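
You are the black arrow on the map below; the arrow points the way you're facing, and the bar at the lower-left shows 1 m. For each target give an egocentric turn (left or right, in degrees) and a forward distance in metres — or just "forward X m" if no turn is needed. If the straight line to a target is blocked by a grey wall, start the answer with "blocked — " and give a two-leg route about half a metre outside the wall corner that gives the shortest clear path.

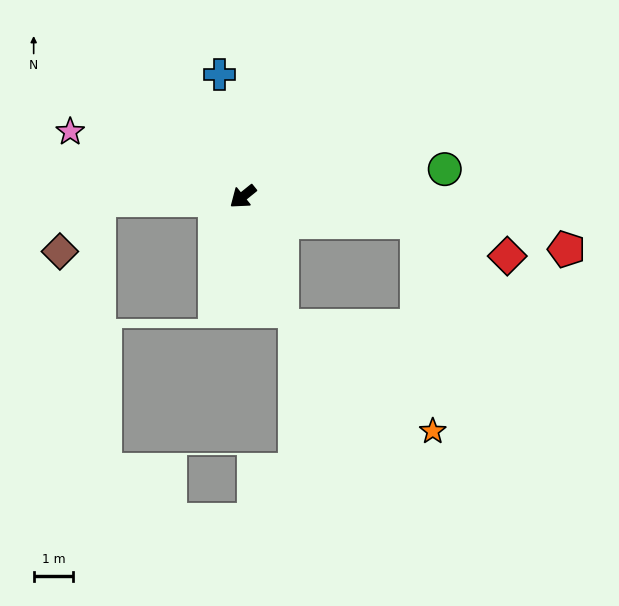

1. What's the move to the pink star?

turn right 59°, forward 4.6 m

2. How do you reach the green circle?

turn left 149°, forward 5.1 m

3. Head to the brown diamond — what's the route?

blocked — turn right 38°, forward 3.6 m, then turn left 52°, forward 1.6 m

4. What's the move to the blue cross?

turn right 118°, forward 3.1 m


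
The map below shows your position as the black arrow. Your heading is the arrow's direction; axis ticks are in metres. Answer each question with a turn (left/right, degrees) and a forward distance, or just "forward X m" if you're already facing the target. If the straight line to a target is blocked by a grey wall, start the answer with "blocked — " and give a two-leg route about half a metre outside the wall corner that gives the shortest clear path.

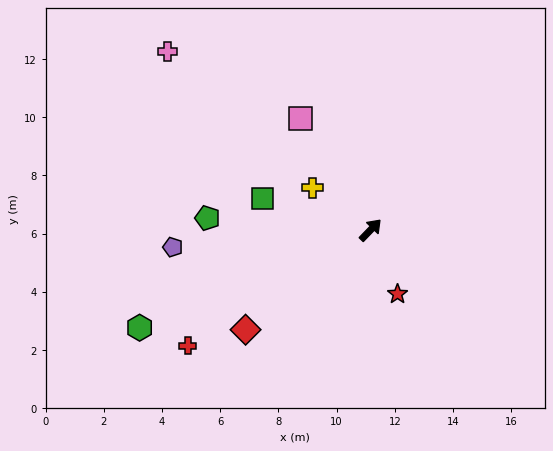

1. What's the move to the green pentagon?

turn left 130°, forward 5.6 m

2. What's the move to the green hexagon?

turn left 157°, forward 8.6 m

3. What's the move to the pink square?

turn left 76°, forward 4.5 m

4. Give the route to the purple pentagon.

turn left 139°, forward 6.8 m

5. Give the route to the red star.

turn right 113°, forward 2.4 m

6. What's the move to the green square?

turn left 118°, forward 3.9 m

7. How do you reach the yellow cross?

turn left 98°, forward 2.5 m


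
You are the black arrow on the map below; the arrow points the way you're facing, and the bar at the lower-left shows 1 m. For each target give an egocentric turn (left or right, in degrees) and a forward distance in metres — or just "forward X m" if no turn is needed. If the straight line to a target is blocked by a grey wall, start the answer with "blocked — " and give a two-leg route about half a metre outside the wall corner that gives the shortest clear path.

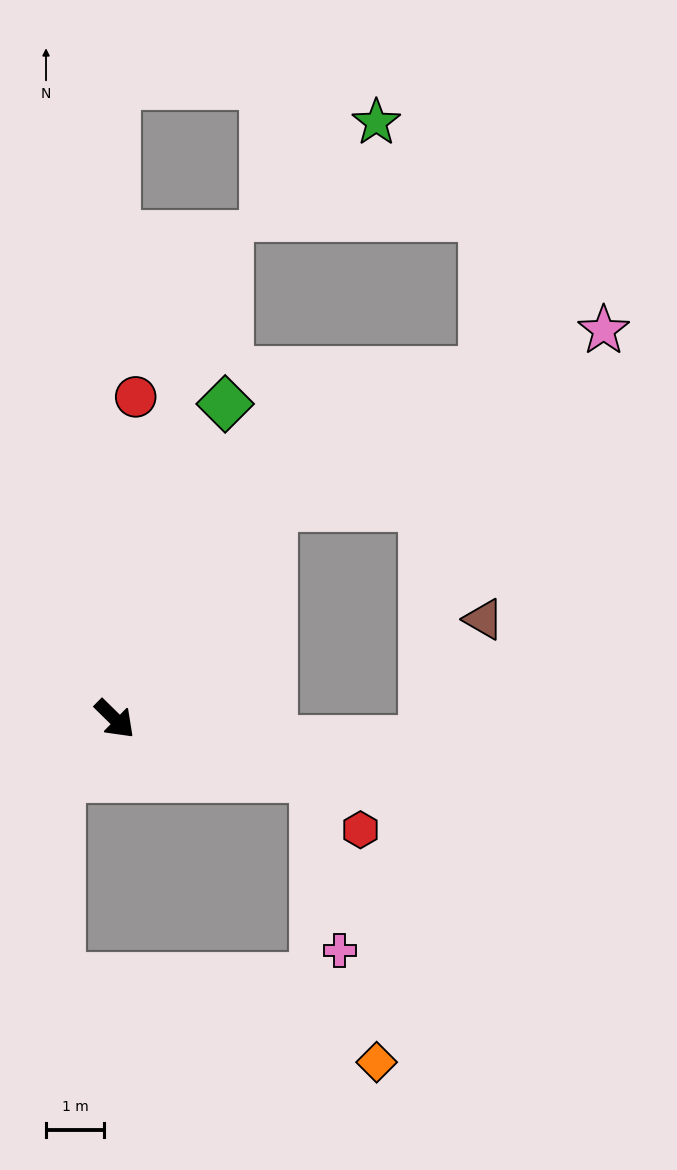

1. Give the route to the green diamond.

turn left 115°, forward 5.7 m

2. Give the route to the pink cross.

blocked — turn left 28°, forward 3.6 m, then turn right 65°, forward 3.0 m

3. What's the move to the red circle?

turn left 131°, forward 5.5 m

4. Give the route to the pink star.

blocked — turn left 98°, forward 4.5 m, then turn right 25°, forward 6.4 m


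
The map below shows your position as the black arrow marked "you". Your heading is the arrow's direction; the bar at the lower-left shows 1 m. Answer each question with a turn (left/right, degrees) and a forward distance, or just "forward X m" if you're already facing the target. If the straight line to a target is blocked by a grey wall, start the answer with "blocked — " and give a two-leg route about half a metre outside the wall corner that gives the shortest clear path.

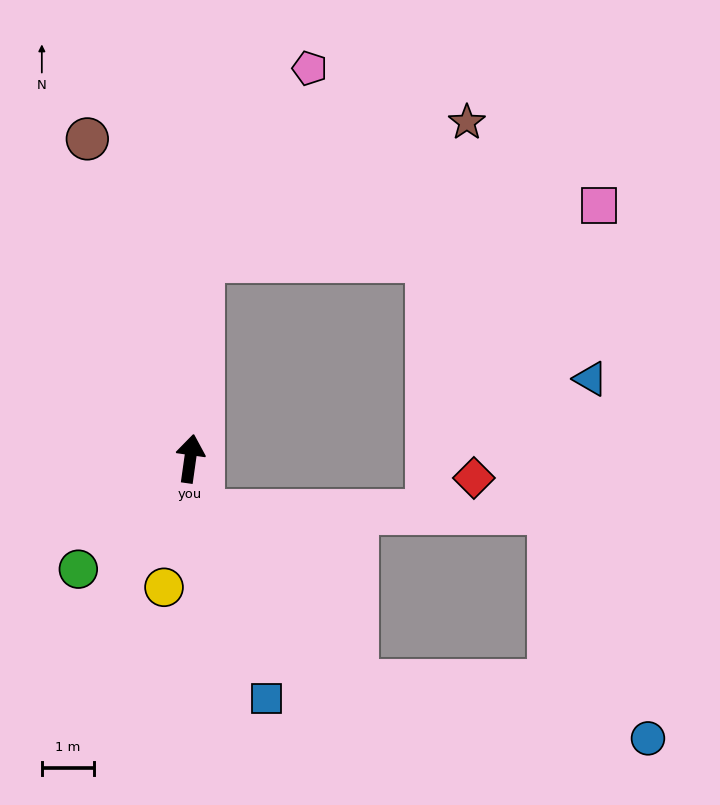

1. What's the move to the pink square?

blocked — turn left 5°, forward 3.8 m, then turn right 79°, forward 7.7 m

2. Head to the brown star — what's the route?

blocked — turn left 5°, forward 3.8 m, then turn right 59°, forward 5.7 m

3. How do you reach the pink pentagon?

blocked — turn left 5°, forward 3.8 m, then turn right 26°, forward 4.2 m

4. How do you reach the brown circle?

turn left 26°, forward 6.4 m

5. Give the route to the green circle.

turn left 143°, forward 3.0 m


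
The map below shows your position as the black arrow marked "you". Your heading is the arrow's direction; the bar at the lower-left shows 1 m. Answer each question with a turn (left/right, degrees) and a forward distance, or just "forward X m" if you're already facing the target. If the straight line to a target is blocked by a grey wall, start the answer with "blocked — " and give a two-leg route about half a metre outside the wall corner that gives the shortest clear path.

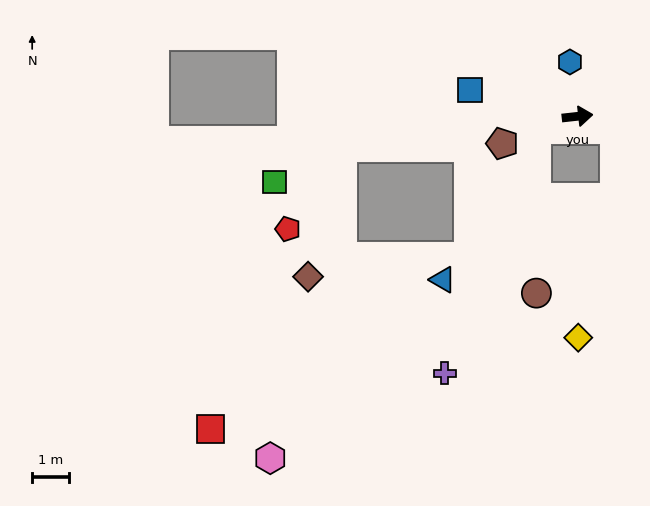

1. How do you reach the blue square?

turn left 160°, forward 3.0 m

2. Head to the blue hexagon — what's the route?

turn left 92°, forward 1.5 m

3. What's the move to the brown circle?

blocked — turn right 169°, forward 1.2 m, then turn left 73°, forward 4.5 m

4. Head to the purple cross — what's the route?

blocked — turn right 169°, forward 1.2 m, then turn left 52°, forward 7.2 m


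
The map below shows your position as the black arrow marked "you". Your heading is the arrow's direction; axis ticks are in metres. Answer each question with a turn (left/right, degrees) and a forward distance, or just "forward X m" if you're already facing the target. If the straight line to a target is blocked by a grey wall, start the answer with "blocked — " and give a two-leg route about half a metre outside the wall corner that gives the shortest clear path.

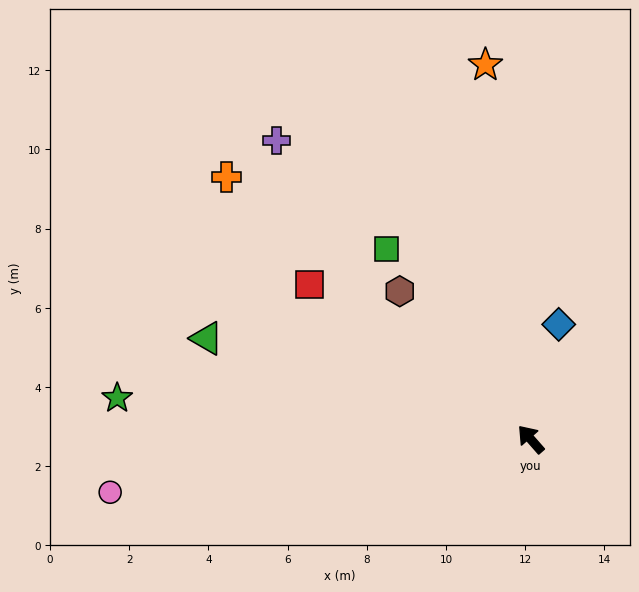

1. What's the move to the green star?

turn left 43°, forward 10.5 m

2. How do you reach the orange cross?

turn left 8°, forward 10.1 m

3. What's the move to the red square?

turn left 14°, forward 6.8 m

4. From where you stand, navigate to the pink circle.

turn left 56°, forward 10.7 m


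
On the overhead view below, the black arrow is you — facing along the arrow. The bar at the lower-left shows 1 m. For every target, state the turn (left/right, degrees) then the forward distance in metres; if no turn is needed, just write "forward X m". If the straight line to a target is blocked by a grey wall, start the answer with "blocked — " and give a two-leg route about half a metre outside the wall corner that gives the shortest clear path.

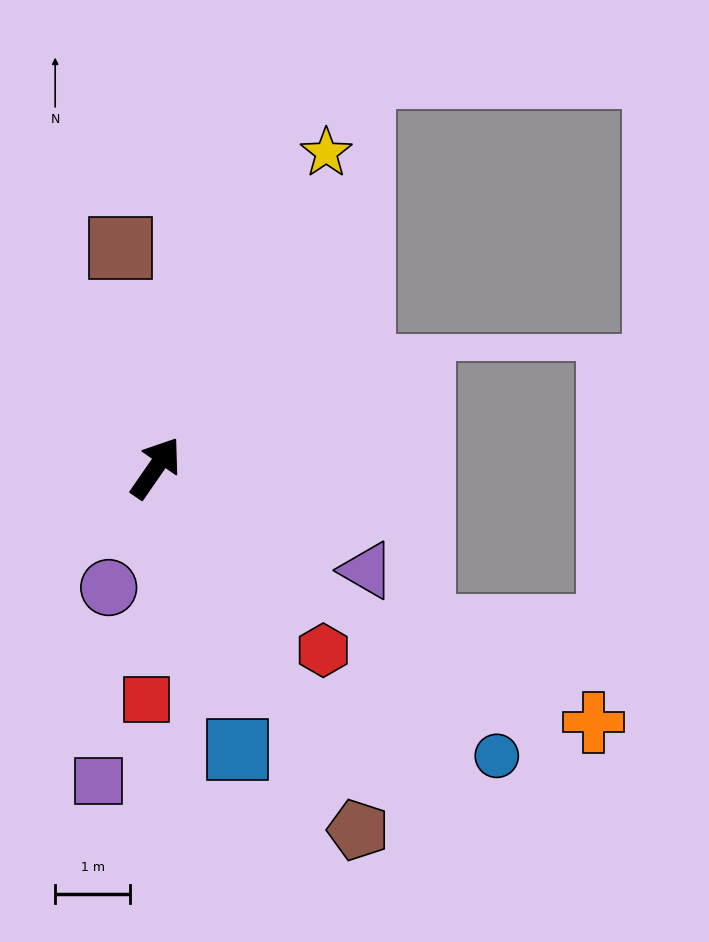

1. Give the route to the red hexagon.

turn right 103°, forward 3.3 m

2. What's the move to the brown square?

turn left 44°, forward 3.0 m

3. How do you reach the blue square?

turn right 129°, forward 3.9 m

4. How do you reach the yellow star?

turn left 6°, forward 4.8 m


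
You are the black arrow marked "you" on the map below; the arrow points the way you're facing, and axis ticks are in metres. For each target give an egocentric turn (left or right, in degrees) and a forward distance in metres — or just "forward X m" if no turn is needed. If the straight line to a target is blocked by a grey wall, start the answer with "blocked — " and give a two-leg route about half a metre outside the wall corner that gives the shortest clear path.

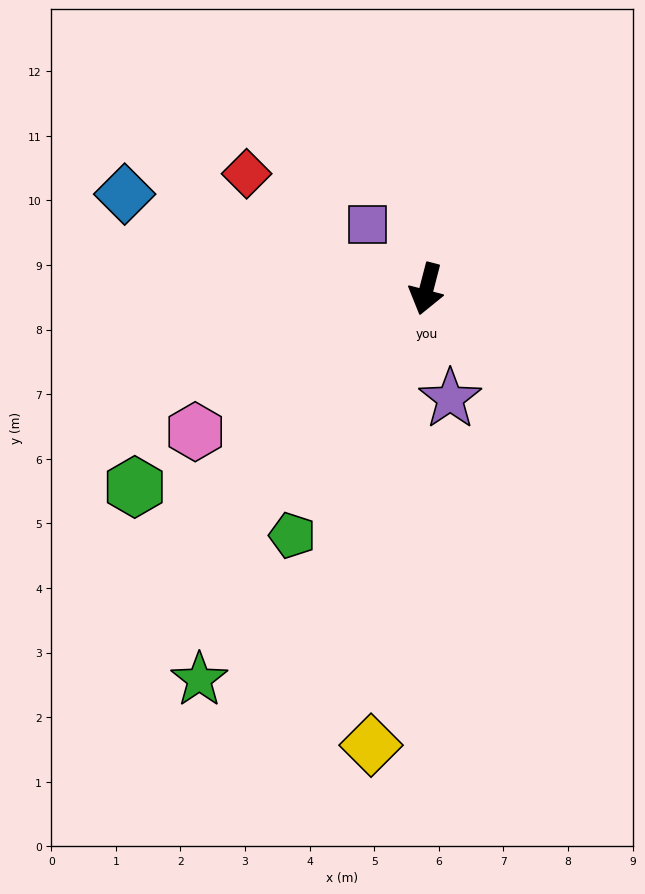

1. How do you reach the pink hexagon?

turn right 44°, forward 4.2 m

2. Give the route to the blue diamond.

turn right 93°, forward 4.9 m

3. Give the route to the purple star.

turn left 27°, forward 1.7 m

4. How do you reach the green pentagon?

turn right 14°, forward 4.3 m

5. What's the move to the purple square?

turn right 123°, forward 1.4 m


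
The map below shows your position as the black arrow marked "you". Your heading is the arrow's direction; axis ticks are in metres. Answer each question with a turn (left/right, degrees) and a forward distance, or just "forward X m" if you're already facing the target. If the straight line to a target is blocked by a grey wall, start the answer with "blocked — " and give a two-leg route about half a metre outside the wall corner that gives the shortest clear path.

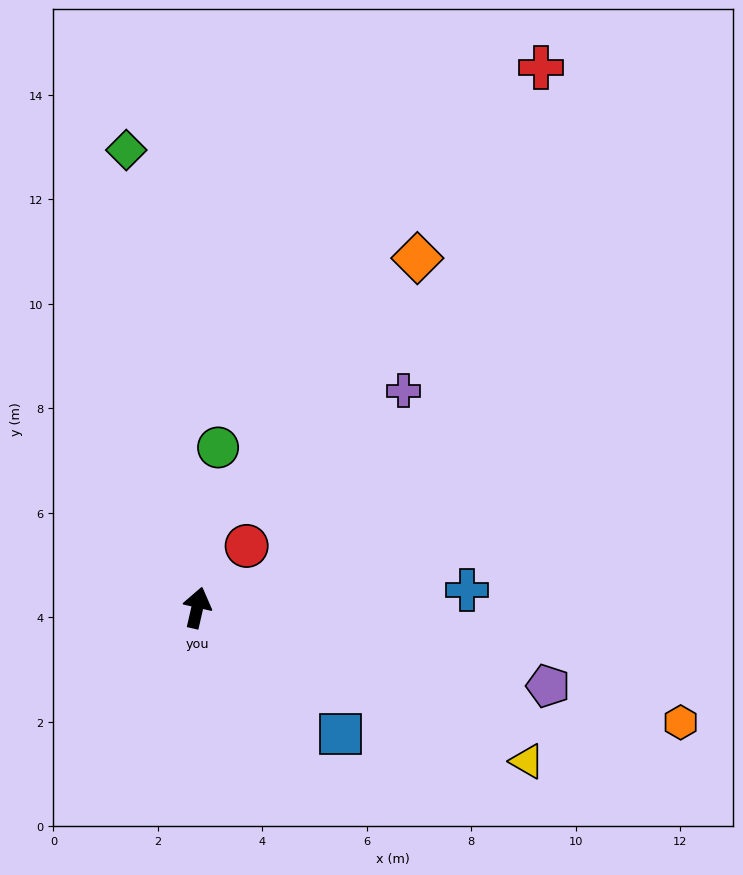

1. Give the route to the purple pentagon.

turn right 90°, forward 6.9 m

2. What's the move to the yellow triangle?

turn right 102°, forward 7.0 m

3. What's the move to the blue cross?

turn right 73°, forward 5.2 m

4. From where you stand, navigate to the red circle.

turn right 26°, forward 1.5 m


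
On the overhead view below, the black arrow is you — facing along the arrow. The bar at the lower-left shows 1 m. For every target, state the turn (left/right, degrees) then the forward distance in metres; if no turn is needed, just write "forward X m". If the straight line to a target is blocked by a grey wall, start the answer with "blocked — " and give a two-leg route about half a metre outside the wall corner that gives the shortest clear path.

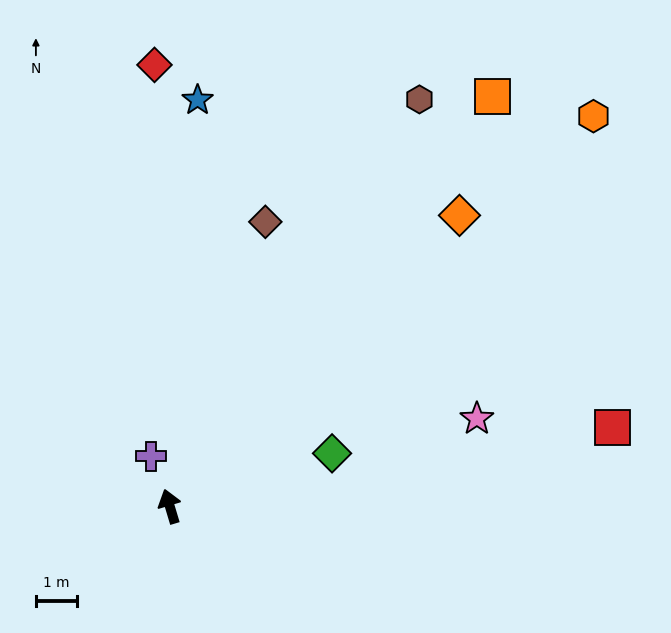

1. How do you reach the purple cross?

turn left 4°, forward 1.3 m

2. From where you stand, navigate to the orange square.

turn right 55°, forward 12.6 m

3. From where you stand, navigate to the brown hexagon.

turn right 48°, forward 11.5 m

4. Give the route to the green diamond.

turn right 89°, forward 4.1 m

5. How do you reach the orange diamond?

turn right 62°, forward 9.9 m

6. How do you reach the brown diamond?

turn right 35°, forward 7.2 m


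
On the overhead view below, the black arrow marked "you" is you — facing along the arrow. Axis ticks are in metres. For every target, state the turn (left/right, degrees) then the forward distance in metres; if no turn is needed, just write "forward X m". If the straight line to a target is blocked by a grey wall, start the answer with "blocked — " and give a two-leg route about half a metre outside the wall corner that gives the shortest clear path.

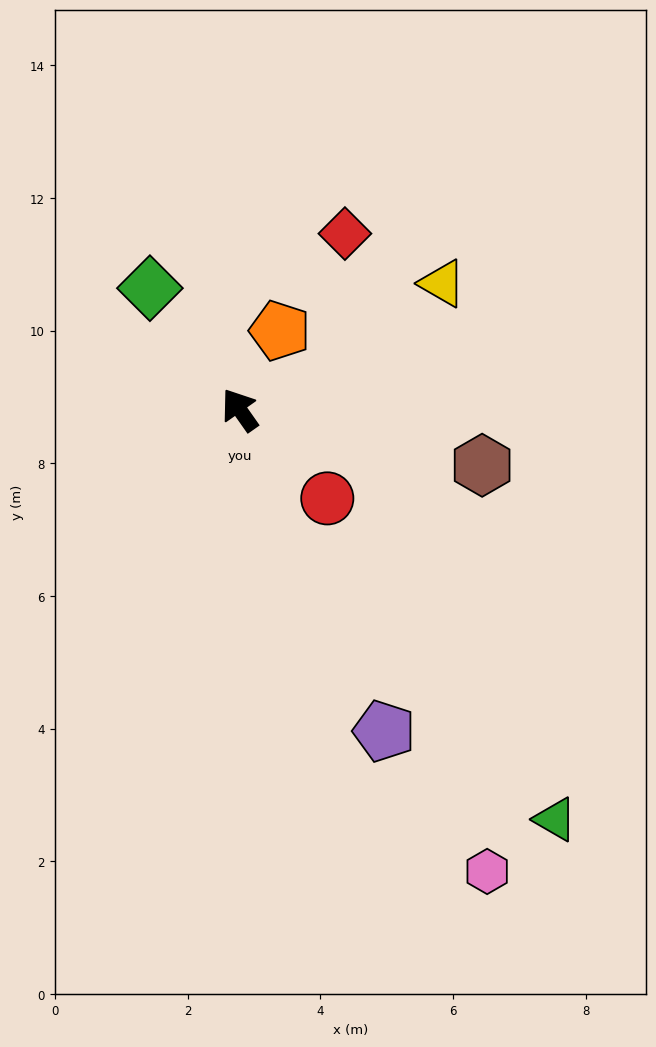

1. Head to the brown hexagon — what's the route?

turn right 138°, forward 3.7 m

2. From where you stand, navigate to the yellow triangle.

turn right 93°, forward 3.6 m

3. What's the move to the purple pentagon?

turn left 169°, forward 5.3 m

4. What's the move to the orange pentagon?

turn right 62°, forward 1.3 m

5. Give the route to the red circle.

turn right 170°, forward 1.9 m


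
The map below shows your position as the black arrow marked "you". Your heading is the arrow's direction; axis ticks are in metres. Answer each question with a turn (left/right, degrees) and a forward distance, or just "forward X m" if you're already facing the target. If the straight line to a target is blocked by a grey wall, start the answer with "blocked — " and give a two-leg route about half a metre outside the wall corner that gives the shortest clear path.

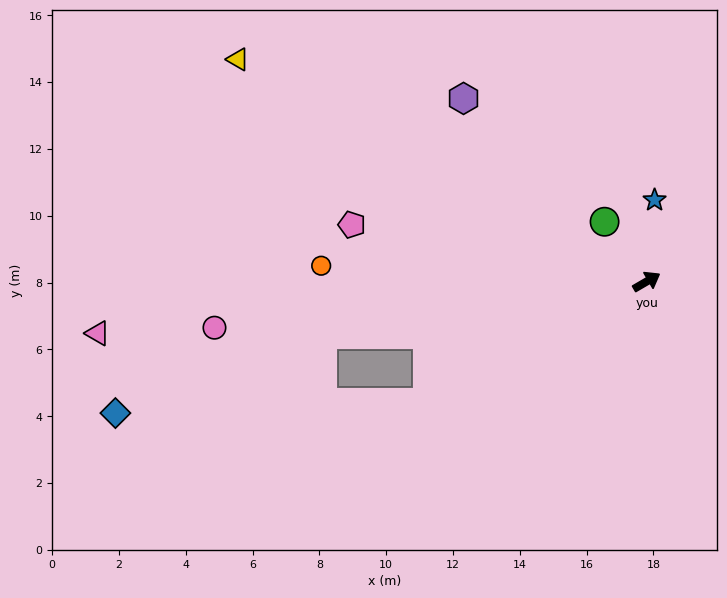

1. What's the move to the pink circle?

turn left 156°, forward 13.0 m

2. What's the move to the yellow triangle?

turn left 121°, forward 13.9 m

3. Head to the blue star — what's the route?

turn left 54°, forward 2.5 m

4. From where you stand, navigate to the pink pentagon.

turn left 139°, forward 9.0 m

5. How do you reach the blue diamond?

blocked — turn left 159°, forward 9.8 m, then turn left 11°, forward 6.7 m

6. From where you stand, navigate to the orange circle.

turn left 147°, forward 9.8 m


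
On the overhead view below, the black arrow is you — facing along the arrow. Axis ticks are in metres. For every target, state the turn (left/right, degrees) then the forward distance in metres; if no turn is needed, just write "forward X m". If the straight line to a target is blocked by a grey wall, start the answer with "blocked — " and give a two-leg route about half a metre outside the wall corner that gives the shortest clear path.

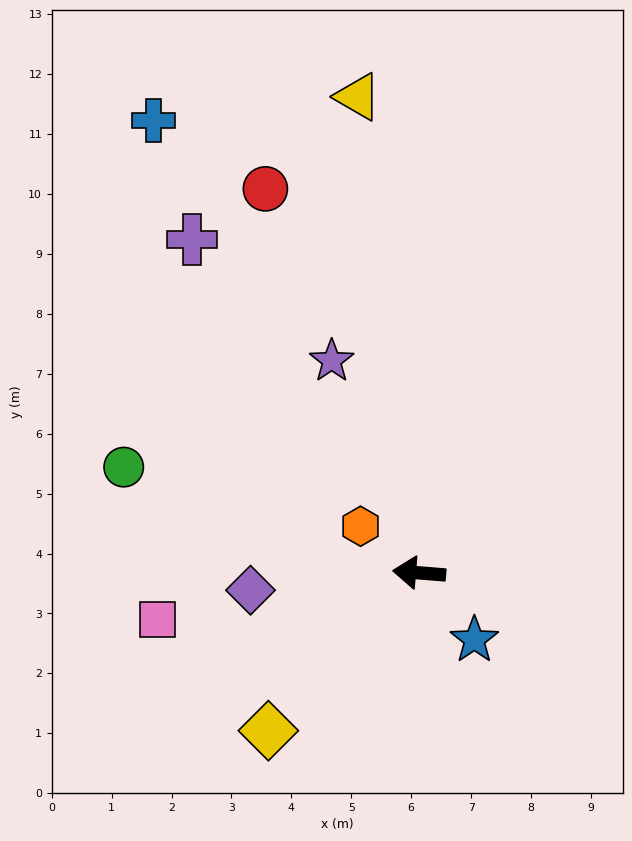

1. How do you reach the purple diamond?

turn left 11°, forward 2.8 m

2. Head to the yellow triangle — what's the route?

turn right 78°, forward 8.0 m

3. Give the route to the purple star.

turn right 63°, forward 3.8 m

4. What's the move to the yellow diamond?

turn left 51°, forward 3.6 m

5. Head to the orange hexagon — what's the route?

turn right 34°, forward 1.2 m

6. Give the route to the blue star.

turn left 134°, forward 1.4 m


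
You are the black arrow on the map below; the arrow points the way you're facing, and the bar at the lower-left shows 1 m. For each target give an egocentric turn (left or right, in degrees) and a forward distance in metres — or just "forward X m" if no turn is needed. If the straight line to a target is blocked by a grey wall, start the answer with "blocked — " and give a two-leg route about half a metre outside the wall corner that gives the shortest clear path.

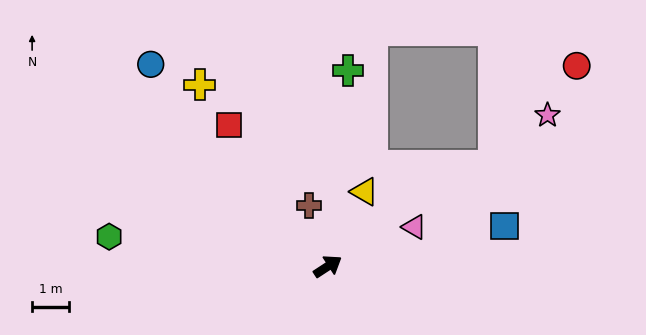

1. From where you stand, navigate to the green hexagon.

turn left 139°, forward 5.9 m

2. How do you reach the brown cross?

turn left 74°, forward 1.7 m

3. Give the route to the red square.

turn left 92°, forward 4.6 m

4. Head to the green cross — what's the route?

turn left 51°, forward 5.3 m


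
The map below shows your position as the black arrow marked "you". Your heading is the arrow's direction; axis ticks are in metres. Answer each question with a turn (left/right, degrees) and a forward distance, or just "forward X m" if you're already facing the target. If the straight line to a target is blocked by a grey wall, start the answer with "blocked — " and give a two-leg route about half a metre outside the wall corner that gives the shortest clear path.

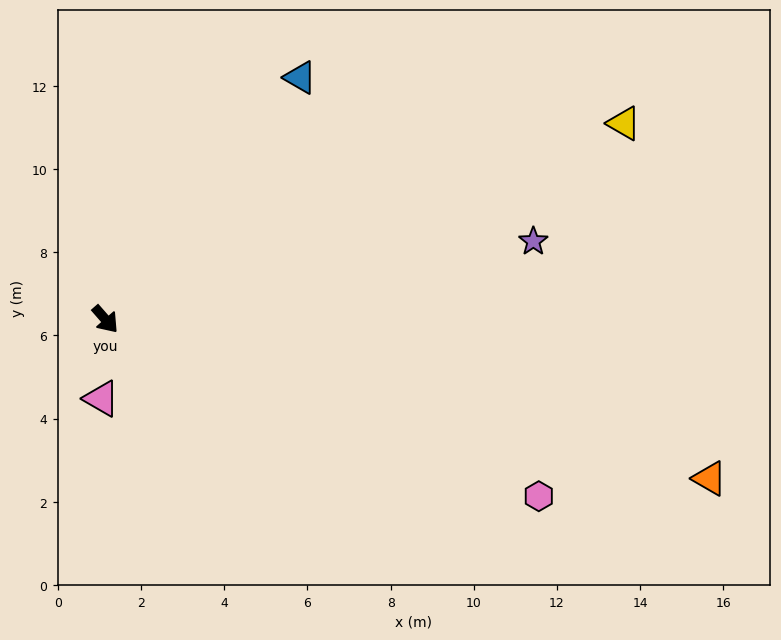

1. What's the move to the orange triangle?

turn left 34°, forward 15.0 m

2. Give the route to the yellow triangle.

turn left 70°, forward 13.3 m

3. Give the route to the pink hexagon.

turn left 27°, forward 11.3 m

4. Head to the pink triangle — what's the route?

turn right 44°, forward 1.9 m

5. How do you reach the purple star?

turn left 59°, forward 10.5 m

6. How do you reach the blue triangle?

turn left 100°, forward 7.5 m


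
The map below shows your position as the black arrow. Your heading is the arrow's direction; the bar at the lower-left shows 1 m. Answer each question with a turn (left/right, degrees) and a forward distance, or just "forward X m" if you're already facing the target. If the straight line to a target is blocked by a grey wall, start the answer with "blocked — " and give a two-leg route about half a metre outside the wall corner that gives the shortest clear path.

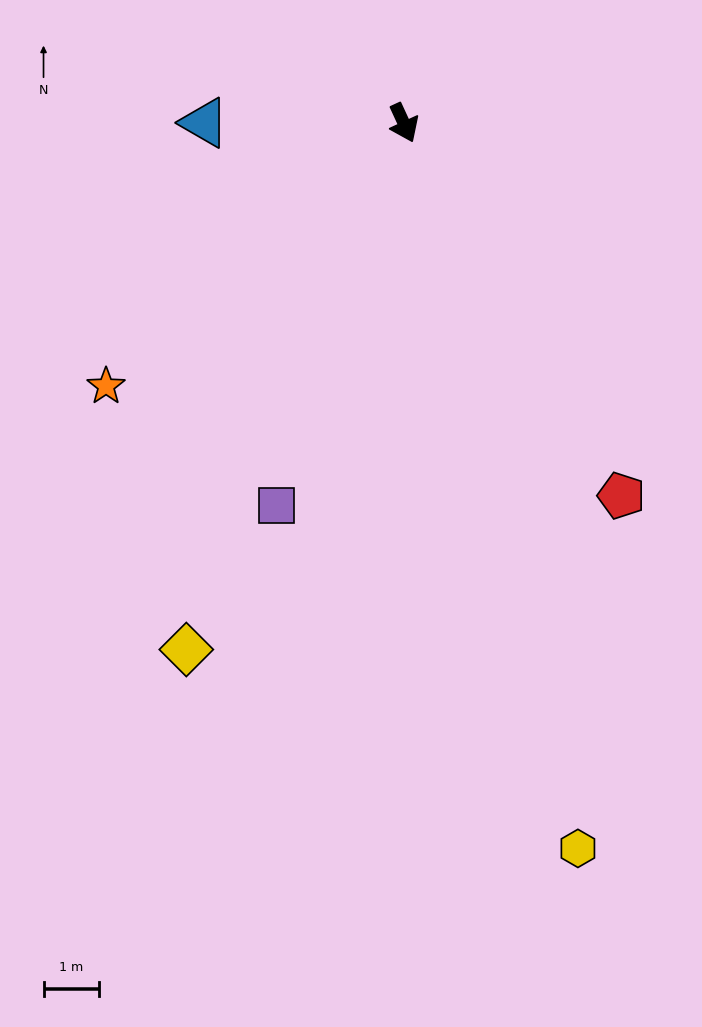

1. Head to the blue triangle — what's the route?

turn right 115°, forward 3.6 m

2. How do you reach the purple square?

turn right 43°, forward 7.2 m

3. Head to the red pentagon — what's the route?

turn left 6°, forward 7.7 m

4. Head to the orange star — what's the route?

turn right 73°, forward 7.1 m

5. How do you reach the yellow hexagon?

turn right 11°, forward 13.4 m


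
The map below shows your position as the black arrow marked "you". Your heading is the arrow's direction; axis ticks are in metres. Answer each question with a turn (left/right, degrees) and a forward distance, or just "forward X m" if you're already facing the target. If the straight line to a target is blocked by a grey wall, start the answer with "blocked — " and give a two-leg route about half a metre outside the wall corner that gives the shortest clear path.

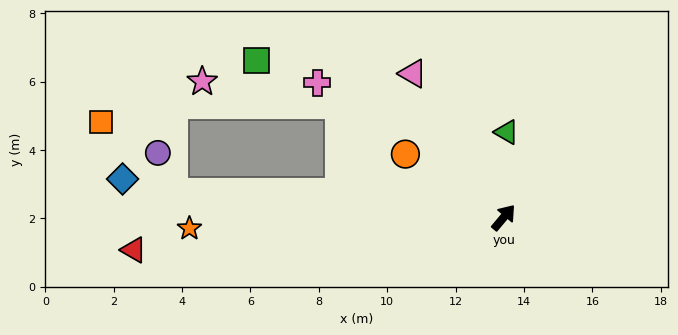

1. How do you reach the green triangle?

turn left 38°, forward 2.5 m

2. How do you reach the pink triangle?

turn left 72°, forward 5.0 m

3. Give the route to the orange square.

blocked — turn left 126°, forward 9.7 m, then turn right 40°, forward 3.0 m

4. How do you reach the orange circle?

turn left 97°, forward 3.4 m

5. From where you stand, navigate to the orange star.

turn left 132°, forward 9.2 m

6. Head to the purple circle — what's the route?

blocked — turn left 126°, forward 9.7 m, then turn right 64°, forward 1.2 m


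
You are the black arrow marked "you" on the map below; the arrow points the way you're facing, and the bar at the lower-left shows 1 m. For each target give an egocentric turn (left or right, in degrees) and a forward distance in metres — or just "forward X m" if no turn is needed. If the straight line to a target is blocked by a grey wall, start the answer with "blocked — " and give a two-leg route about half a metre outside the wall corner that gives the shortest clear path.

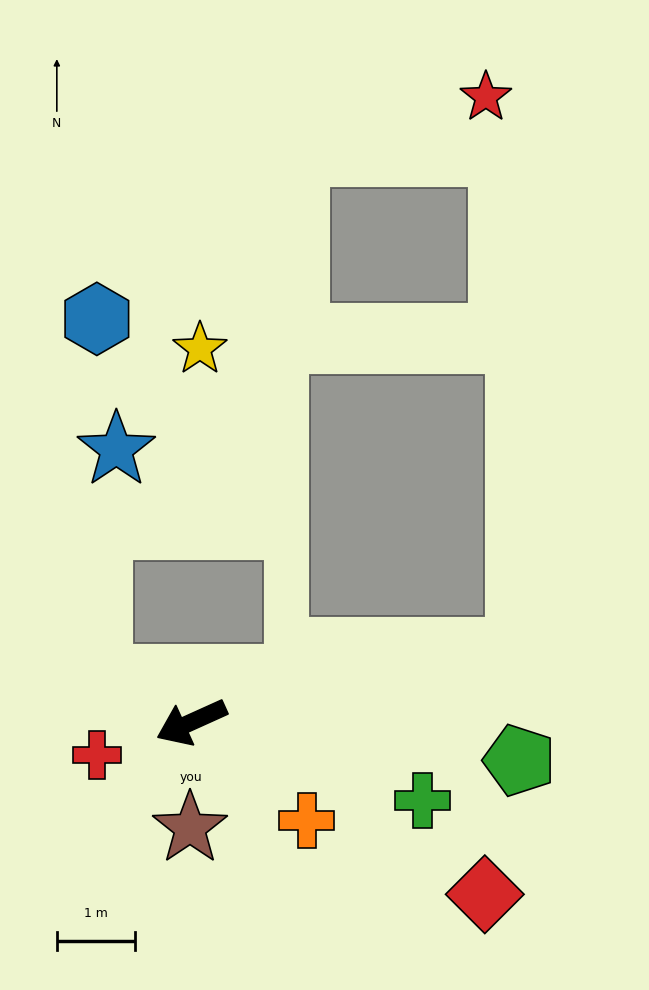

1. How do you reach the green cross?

turn left 137°, forward 3.1 m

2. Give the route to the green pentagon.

turn left 149°, forward 4.2 m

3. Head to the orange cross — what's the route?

turn left 115°, forward 1.9 m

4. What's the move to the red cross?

turn right 5°, forward 1.3 m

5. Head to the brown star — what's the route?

turn left 65°, forward 1.4 m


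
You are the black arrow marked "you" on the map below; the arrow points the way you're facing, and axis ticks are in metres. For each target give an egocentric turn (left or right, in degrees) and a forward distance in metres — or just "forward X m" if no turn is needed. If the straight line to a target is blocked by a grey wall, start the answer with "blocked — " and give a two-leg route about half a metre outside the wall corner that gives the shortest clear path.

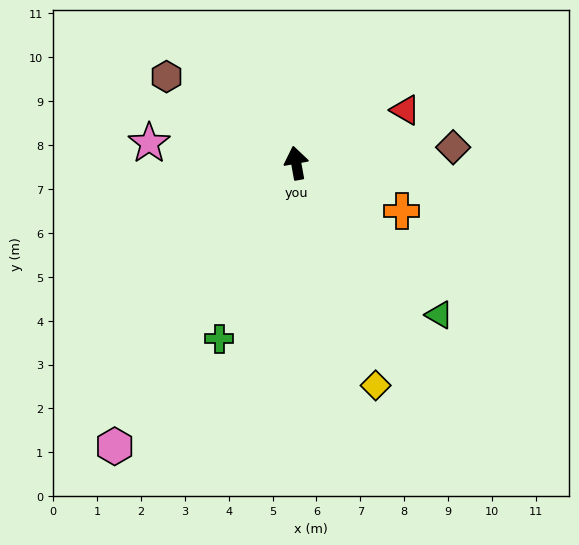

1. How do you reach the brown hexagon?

turn left 46°, forward 3.5 m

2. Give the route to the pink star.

turn left 72°, forward 3.4 m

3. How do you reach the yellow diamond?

turn right 171°, forward 5.4 m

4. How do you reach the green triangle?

turn right 147°, forward 4.8 m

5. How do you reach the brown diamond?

turn right 94°, forward 3.6 m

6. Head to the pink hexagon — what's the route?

turn left 137°, forward 7.7 m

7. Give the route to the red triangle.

turn right 74°, forward 2.8 m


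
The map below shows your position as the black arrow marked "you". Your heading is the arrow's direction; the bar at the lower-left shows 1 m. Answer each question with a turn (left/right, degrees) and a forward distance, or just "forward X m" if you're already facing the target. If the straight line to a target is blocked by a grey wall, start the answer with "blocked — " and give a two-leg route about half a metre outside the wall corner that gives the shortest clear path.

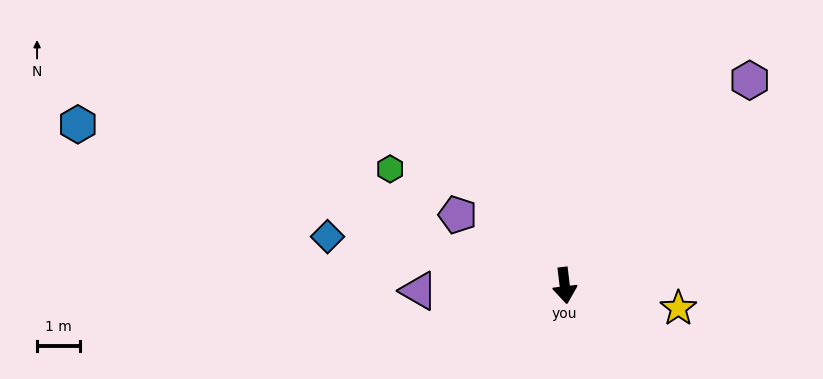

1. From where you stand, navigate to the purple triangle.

turn right 95°, forward 3.4 m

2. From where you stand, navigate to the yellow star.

turn left 72°, forward 2.7 m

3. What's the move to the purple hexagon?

turn left 131°, forward 6.4 m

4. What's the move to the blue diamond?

turn right 108°, forward 5.6 m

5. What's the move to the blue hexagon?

turn right 115°, forward 11.9 m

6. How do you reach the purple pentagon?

turn right 130°, forward 3.0 m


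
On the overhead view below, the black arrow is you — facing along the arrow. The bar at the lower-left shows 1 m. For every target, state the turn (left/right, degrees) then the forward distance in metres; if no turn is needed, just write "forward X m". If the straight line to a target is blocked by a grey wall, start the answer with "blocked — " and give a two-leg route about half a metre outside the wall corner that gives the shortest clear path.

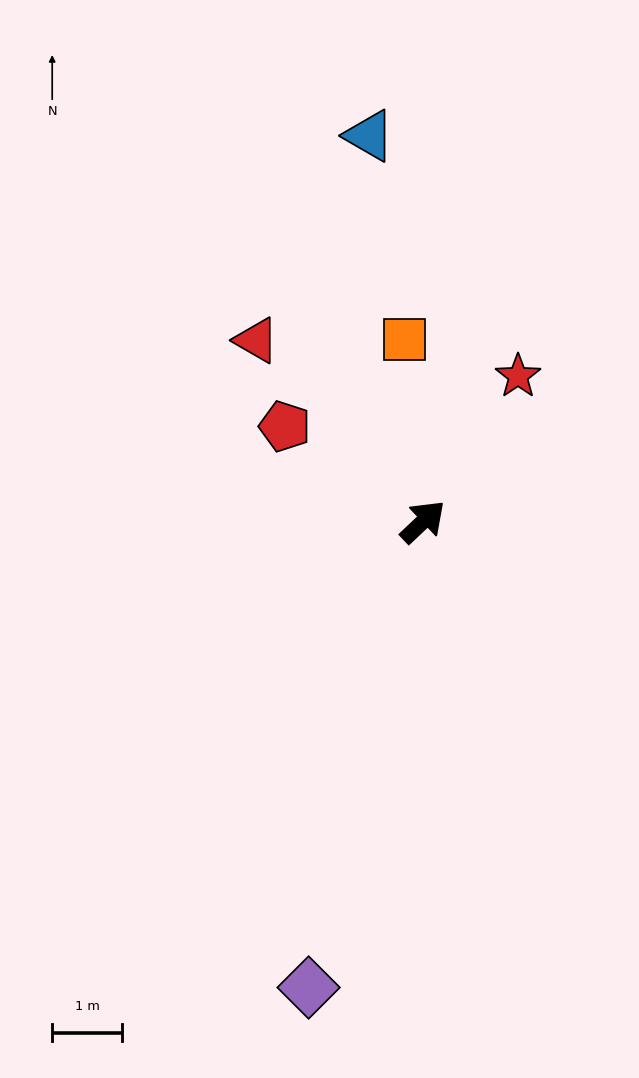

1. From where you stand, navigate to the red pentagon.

turn left 102°, forward 2.4 m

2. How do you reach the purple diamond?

turn right 147°, forward 6.9 m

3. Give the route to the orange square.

turn left 53°, forward 2.6 m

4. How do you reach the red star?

turn left 13°, forward 2.5 m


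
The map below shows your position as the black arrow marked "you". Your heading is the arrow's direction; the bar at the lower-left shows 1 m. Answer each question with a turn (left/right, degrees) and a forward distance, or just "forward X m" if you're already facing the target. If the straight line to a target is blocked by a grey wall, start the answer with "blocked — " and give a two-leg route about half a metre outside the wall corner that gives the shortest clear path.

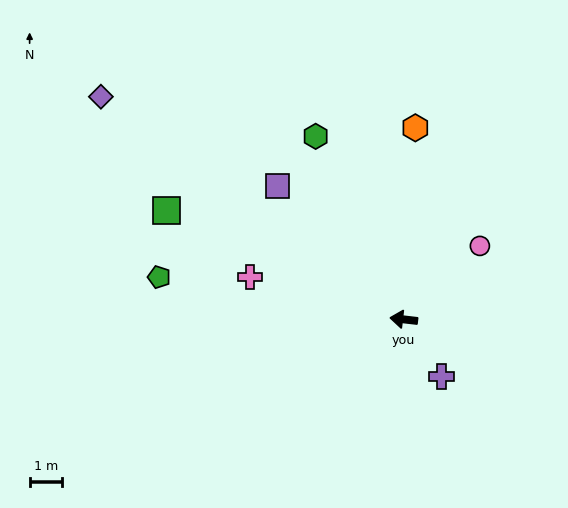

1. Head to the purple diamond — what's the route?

turn right 30°, forward 11.5 m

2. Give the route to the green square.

turn right 18°, forward 8.0 m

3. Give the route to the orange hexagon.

turn right 87°, forward 5.9 m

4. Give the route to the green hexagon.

turn right 58°, forward 6.2 m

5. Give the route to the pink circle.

turn right 129°, forward 3.2 m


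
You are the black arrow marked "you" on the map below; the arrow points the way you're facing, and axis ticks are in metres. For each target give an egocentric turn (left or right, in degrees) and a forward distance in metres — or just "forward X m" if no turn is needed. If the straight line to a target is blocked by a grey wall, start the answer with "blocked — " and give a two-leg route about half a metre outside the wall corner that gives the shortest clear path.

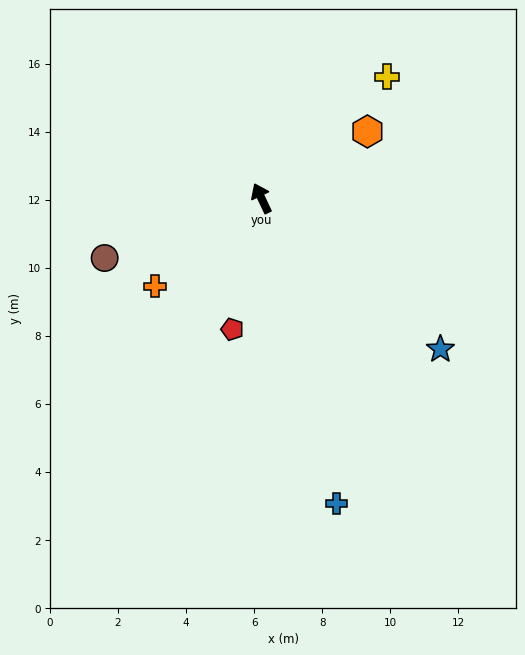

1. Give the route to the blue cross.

turn left 169°, forward 9.2 m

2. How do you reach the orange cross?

turn left 104°, forward 4.1 m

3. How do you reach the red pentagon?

turn left 142°, forward 3.9 m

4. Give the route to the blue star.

turn right 155°, forward 6.9 m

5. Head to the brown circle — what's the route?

turn left 86°, forward 4.9 m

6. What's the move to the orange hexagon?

turn right 83°, forward 3.7 m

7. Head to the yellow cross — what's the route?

turn right 71°, forward 5.1 m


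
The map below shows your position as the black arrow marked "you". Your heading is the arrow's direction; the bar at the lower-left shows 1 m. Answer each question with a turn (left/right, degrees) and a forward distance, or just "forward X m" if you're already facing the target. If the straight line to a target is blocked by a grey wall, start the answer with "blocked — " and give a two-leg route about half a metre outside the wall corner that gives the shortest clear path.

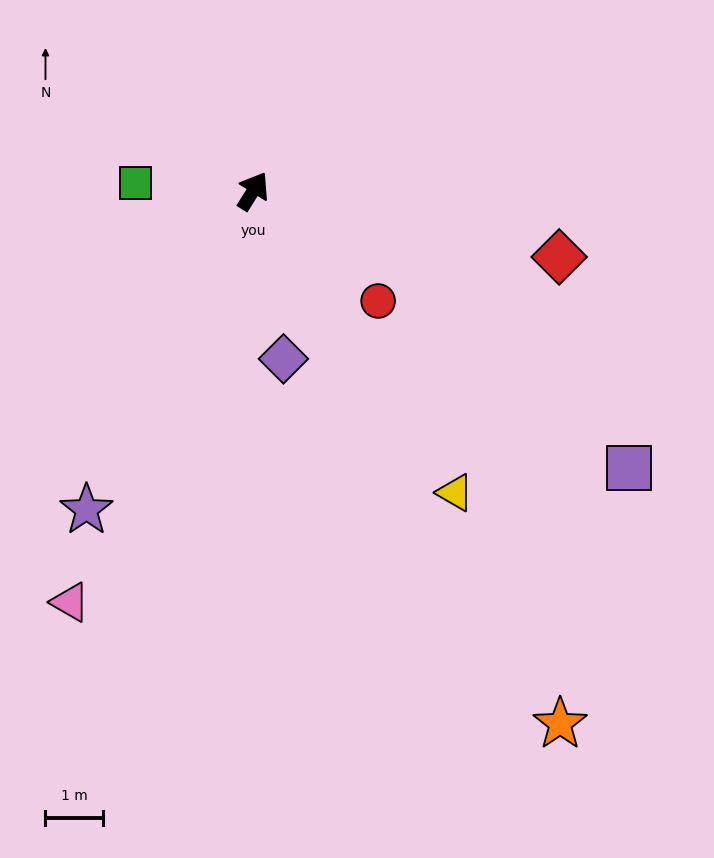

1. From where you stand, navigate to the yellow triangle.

turn right 114°, forward 6.3 m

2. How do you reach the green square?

turn left 118°, forward 2.1 m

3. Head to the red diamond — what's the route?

turn right 70°, forward 5.5 m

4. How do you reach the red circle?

turn right 99°, forward 2.9 m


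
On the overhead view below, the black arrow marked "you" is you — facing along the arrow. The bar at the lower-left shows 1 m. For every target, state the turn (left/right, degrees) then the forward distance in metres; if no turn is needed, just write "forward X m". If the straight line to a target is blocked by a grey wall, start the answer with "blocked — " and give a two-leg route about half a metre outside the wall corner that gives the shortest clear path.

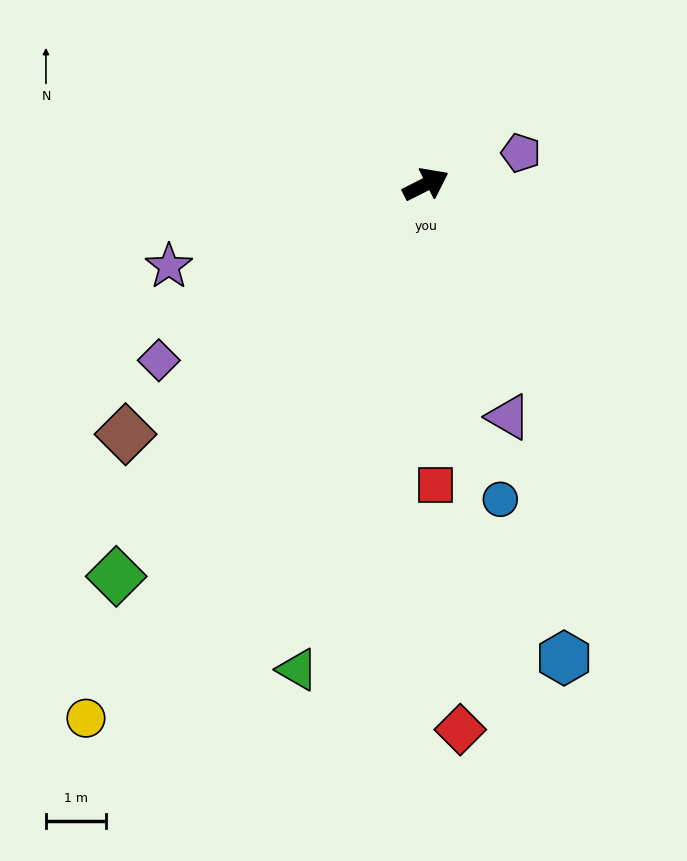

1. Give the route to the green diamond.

turn right 155°, forward 8.3 m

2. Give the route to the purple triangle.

turn right 97°, forward 4.1 m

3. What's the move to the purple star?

turn left 171°, forward 4.5 m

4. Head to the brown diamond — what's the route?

turn right 167°, forward 6.5 m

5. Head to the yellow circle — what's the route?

turn right 149°, forward 10.6 m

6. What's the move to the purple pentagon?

turn right 9°, forward 1.7 m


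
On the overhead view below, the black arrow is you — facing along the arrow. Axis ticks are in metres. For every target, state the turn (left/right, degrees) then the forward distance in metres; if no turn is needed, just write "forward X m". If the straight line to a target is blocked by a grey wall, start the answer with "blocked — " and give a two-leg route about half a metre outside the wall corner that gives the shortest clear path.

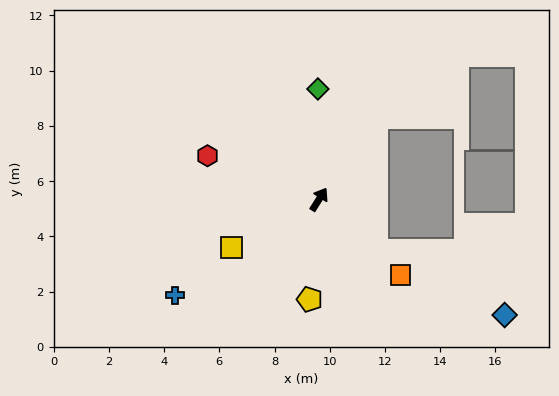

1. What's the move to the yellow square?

turn left 151°, forward 3.6 m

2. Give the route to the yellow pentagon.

turn right 153°, forward 3.6 m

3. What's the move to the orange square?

turn right 101°, forward 4.0 m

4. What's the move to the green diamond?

turn left 33°, forward 4.0 m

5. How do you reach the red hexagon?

turn left 101°, forward 4.3 m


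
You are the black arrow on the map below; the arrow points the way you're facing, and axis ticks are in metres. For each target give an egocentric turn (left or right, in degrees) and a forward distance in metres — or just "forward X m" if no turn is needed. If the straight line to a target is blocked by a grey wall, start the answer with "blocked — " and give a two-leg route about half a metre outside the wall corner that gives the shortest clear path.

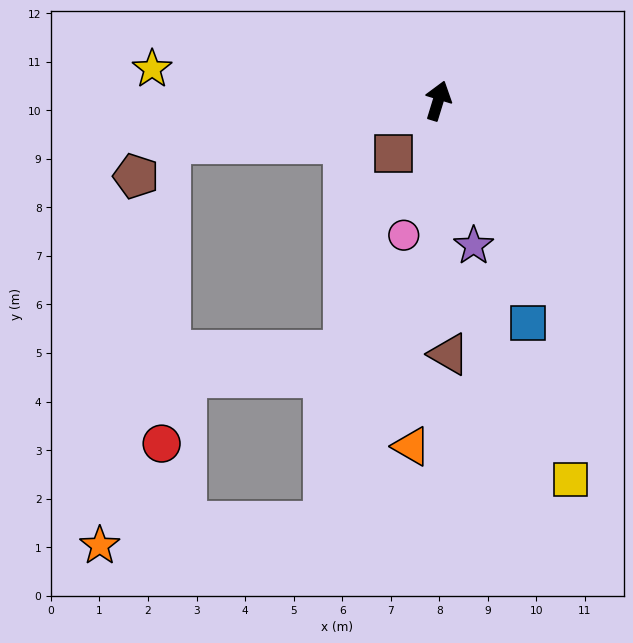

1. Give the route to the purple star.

turn right 149°, forward 3.1 m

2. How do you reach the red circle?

blocked — turn left 116°, forward 5.6 m, then turn left 79°, forward 6.2 m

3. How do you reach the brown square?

turn left 157°, forward 1.4 m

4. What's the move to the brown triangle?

turn right 161°, forward 5.2 m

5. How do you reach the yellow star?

turn left 101°, forward 5.9 m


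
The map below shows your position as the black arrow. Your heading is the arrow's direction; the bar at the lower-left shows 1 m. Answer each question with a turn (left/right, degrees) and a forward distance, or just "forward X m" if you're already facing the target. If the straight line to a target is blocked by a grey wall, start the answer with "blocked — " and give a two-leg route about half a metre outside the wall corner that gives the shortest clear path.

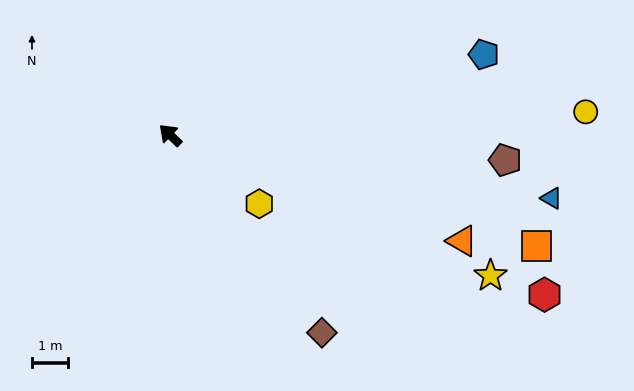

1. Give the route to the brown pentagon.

turn right 141°, forward 9.2 m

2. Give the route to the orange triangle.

turn right 156°, forward 8.5 m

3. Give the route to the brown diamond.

turn left 171°, forward 6.9 m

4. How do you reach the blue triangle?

turn right 146°, forward 10.6 m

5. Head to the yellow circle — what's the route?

turn right 133°, forward 11.5 m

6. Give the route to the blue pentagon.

turn right 122°, forward 8.9 m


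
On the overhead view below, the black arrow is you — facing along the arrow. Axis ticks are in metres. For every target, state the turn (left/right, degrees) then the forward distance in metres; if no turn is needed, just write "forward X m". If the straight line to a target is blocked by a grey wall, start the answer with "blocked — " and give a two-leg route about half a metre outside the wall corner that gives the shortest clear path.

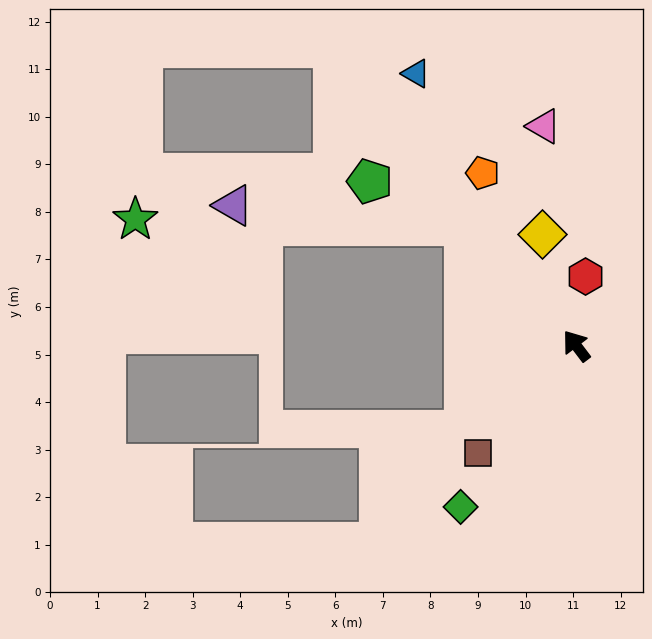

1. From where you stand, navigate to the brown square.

turn left 100°, forward 3.1 m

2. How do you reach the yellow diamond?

turn right 20°, forward 2.4 m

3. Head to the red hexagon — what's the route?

turn right 45°, forward 1.5 m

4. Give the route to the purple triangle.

blocked — turn left 6°, forward 3.5 m, then turn left 42°, forward 4.9 m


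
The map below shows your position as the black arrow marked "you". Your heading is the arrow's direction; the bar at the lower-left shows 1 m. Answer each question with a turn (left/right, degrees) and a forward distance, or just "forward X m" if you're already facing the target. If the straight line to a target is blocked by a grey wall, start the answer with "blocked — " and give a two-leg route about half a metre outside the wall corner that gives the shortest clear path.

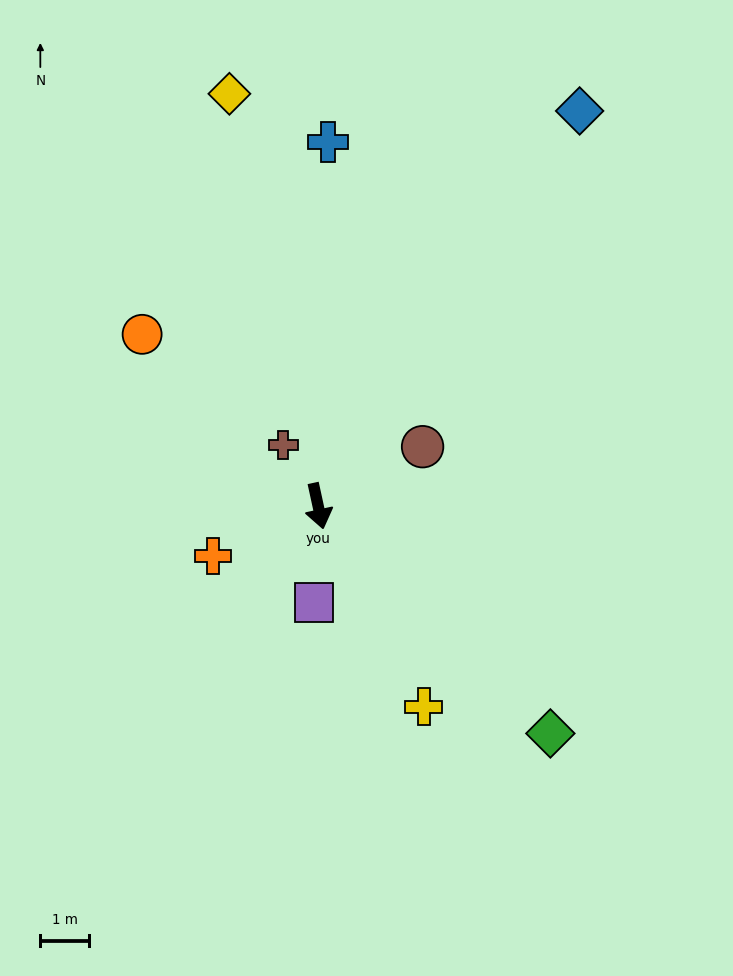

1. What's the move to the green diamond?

turn left 33°, forward 6.6 m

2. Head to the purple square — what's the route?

turn right 15°, forward 2.0 m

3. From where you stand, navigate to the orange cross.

turn right 77°, forward 2.4 m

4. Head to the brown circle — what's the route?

turn left 107°, forward 2.4 m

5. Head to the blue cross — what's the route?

turn left 166°, forward 7.4 m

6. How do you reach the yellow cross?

turn left 15°, forward 4.6 m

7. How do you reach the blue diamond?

turn left 134°, forward 9.6 m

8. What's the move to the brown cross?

turn right 163°, forward 1.4 m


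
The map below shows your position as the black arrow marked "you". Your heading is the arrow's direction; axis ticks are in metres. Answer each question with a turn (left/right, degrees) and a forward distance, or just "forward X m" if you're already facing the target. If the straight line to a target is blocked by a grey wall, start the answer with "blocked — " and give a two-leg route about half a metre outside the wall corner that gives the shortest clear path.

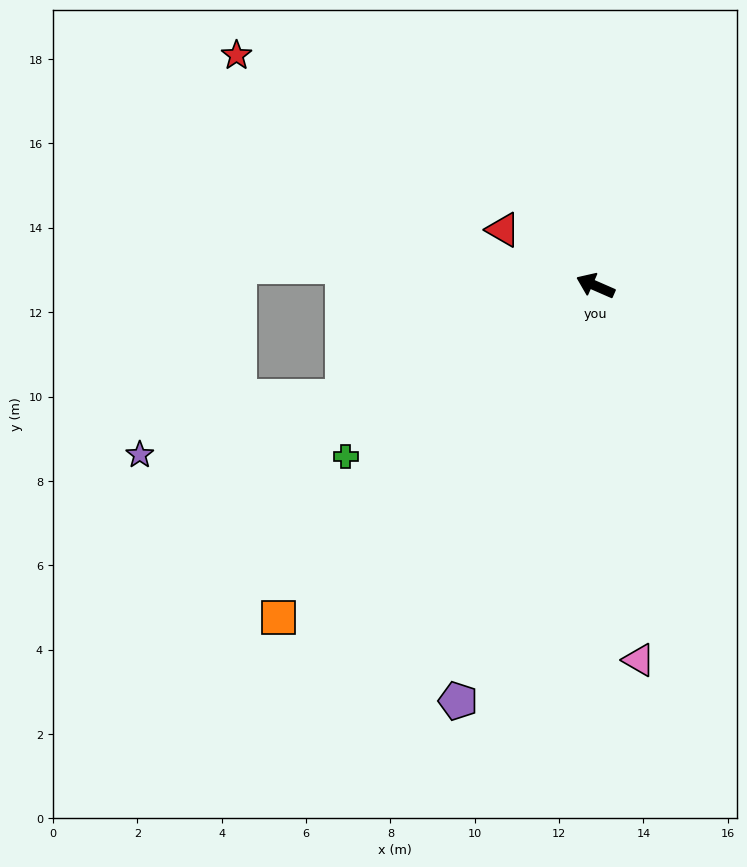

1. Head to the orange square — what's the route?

turn left 70°, forward 10.9 m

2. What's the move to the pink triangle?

turn left 120°, forward 8.9 m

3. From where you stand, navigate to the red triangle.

turn right 8°, forward 2.6 m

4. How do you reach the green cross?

turn left 58°, forward 7.2 m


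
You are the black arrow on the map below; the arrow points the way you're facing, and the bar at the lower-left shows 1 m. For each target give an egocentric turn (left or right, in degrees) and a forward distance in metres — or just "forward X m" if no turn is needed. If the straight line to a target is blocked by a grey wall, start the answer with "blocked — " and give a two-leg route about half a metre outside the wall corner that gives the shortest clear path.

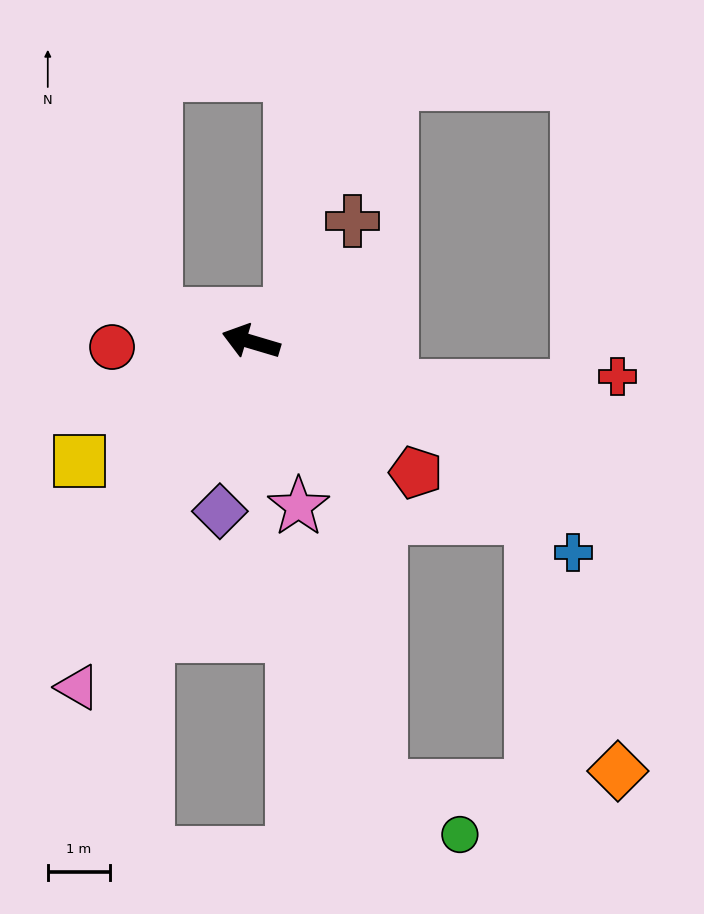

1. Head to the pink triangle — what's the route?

turn left 80°, forward 6.2 m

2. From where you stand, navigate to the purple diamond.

turn left 96°, forward 2.8 m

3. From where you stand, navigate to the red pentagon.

turn left 158°, forward 3.4 m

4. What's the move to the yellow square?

turn left 51°, forward 3.4 m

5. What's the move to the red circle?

turn left 19°, forward 2.2 m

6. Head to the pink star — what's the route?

turn left 123°, forward 2.8 m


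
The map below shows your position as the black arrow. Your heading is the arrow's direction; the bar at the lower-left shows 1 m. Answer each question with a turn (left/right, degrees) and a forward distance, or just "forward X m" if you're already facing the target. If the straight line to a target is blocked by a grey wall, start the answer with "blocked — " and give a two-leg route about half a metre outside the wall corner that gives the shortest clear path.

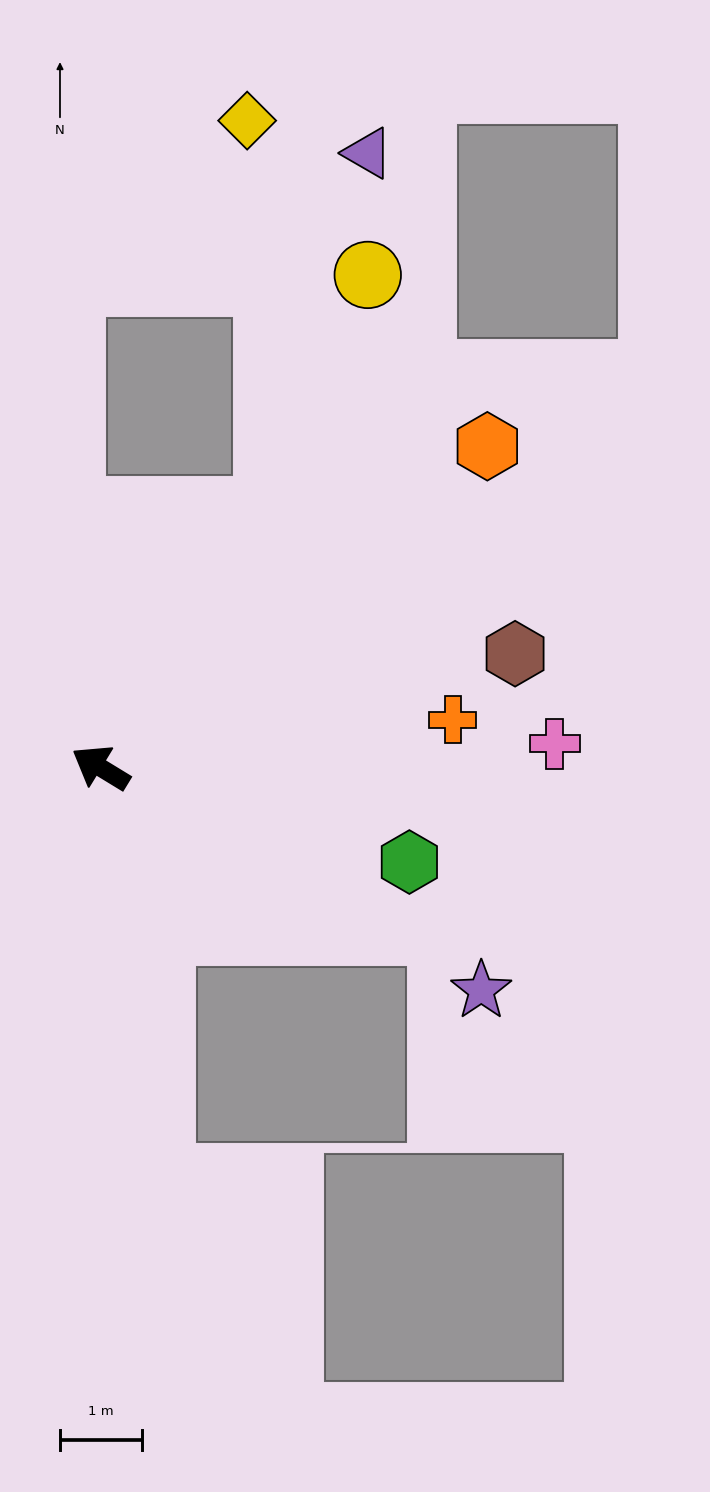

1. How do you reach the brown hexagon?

turn right 133°, forward 5.2 m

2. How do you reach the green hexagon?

turn right 166°, forward 3.9 m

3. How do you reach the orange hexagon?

turn right 109°, forward 6.1 m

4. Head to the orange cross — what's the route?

turn right 141°, forward 4.3 m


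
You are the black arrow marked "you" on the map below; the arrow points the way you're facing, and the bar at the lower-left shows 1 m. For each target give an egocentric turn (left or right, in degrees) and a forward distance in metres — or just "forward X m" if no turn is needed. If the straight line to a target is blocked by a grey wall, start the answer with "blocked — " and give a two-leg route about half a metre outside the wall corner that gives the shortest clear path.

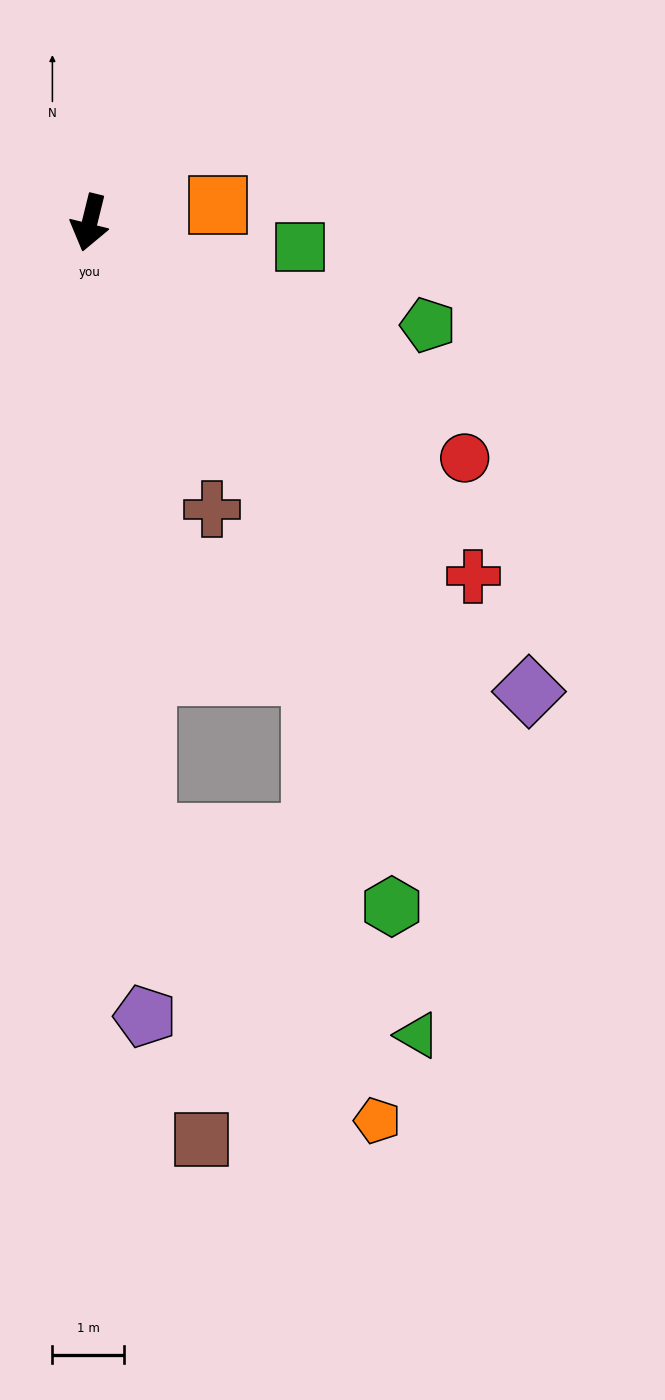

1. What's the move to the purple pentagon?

turn left 18°, forward 11.1 m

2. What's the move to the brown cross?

turn left 37°, forward 4.4 m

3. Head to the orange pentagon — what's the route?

blocked — turn left 19°, forward 8.6 m, then turn left 34°, forward 5.1 m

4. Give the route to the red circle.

turn left 72°, forward 6.2 m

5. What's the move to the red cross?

turn left 61°, forward 7.3 m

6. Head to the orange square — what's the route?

turn left 112°, forward 1.8 m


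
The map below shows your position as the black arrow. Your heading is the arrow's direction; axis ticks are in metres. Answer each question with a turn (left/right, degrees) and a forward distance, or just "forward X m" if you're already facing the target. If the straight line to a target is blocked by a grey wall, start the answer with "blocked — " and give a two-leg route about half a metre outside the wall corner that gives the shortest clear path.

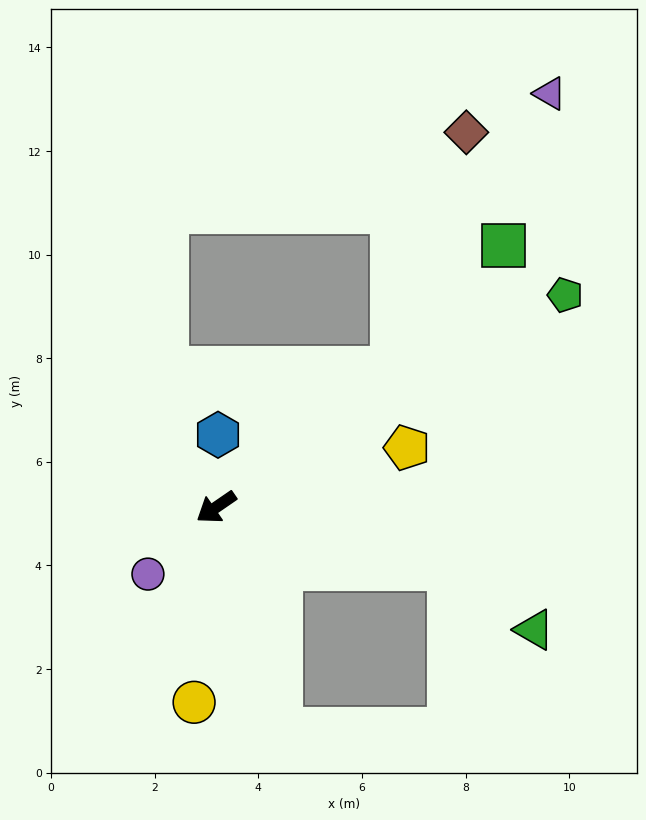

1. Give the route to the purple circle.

turn left 10°, forward 1.8 m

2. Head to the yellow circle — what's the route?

turn left 49°, forward 3.8 m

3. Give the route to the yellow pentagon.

turn left 163°, forward 3.9 m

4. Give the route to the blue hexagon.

turn right 126°, forward 1.4 m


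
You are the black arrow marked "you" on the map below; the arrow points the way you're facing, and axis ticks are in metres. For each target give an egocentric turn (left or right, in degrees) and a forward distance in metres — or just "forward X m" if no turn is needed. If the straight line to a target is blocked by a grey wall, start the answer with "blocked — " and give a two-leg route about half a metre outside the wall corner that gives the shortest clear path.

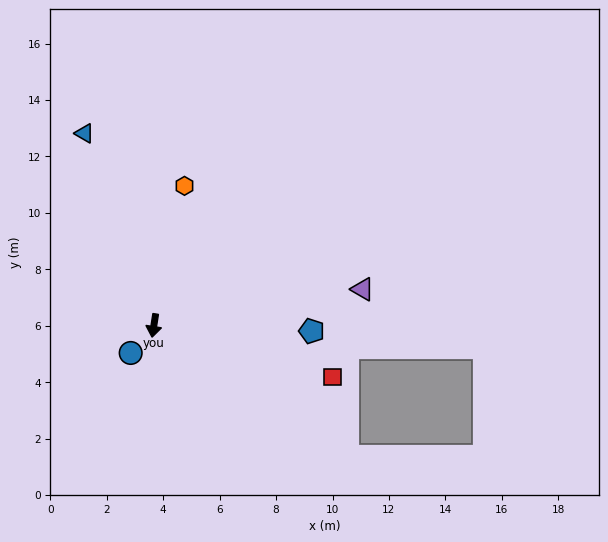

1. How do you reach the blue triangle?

turn right 151°, forward 7.2 m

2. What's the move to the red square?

turn left 83°, forward 6.6 m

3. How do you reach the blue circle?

turn right 31°, forward 1.3 m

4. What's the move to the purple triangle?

turn left 109°, forward 7.5 m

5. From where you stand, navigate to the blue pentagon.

turn left 97°, forward 5.6 m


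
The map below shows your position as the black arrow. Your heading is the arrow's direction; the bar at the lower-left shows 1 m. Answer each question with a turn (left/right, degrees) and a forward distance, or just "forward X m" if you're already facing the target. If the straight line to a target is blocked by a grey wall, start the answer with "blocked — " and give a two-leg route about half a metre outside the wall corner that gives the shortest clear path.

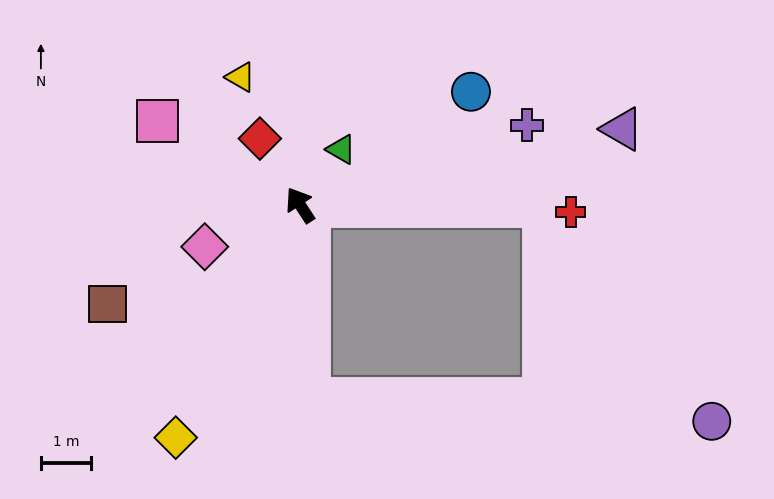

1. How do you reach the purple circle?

blocked — turn left 150°, forward 3.9 m, then turn left 84°, forward 8.1 m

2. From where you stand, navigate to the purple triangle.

turn right 110°, forward 6.6 m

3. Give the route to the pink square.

turn left 26°, forward 3.3 m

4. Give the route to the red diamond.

forward 1.6 m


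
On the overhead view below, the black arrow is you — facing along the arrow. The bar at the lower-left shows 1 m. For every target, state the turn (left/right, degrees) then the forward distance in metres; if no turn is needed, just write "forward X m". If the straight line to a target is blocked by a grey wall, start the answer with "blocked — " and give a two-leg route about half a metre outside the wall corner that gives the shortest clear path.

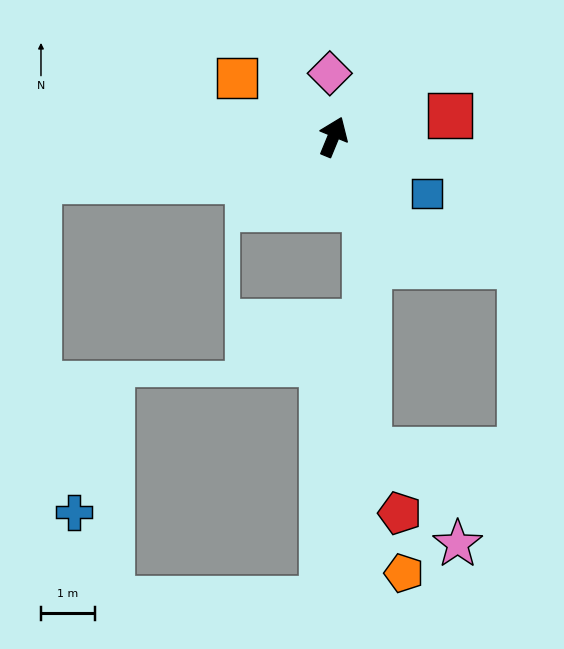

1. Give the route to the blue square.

turn right 99°, forward 2.0 m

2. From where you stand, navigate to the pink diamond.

turn left 26°, forward 1.2 m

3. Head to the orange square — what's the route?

turn left 81°, forward 2.1 m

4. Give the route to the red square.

turn right 57°, forward 2.2 m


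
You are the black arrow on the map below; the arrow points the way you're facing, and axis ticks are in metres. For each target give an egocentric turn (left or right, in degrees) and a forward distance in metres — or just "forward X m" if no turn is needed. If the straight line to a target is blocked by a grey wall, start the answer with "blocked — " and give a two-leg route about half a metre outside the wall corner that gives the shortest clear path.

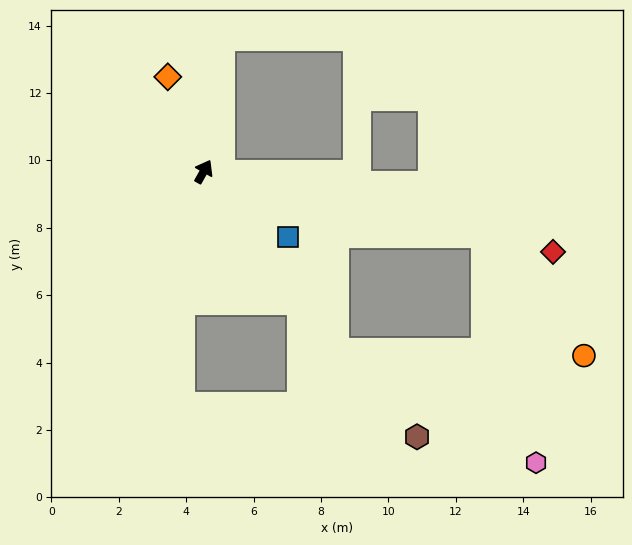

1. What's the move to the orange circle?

blocked — turn right 73°, forward 8.6 m, then turn right 39°, forward 4.7 m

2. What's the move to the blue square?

turn right 99°, forward 3.2 m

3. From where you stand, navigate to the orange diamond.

turn left 50°, forward 3.0 m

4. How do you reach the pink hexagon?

blocked — turn right 73°, forward 8.6 m, then turn right 65°, forward 7.0 m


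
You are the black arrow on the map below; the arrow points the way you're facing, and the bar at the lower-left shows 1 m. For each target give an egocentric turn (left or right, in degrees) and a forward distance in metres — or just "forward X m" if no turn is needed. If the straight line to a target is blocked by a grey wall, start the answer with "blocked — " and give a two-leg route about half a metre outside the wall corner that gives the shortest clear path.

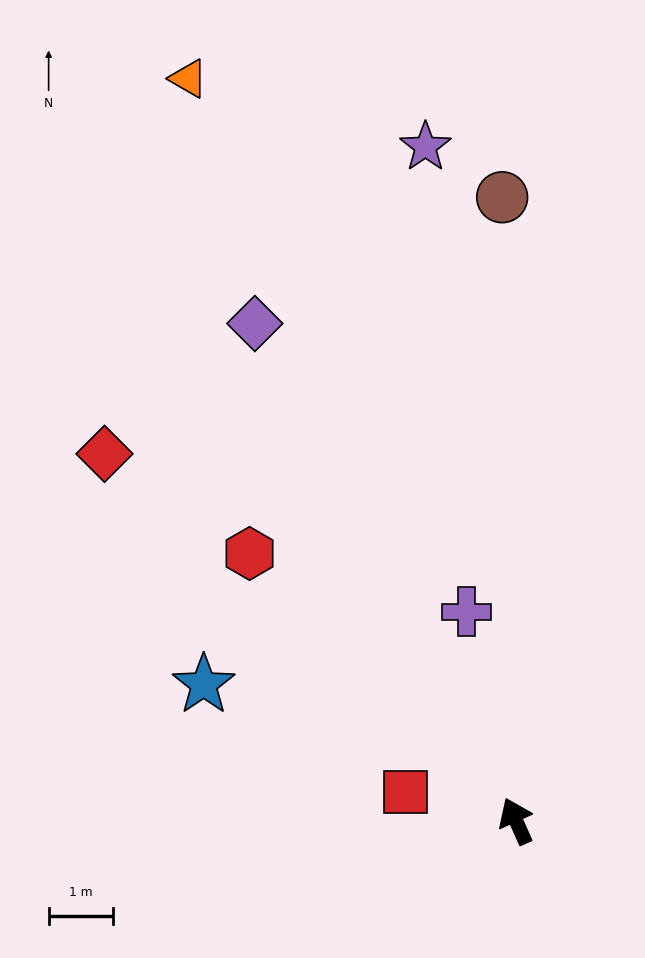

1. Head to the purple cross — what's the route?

turn right 11°, forward 3.3 m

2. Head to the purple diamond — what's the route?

turn left 4°, forward 8.7 m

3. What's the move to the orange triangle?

forward 12.5 m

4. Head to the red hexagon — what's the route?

turn left 21°, forward 5.8 m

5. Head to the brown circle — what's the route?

turn right 23°, forward 9.6 m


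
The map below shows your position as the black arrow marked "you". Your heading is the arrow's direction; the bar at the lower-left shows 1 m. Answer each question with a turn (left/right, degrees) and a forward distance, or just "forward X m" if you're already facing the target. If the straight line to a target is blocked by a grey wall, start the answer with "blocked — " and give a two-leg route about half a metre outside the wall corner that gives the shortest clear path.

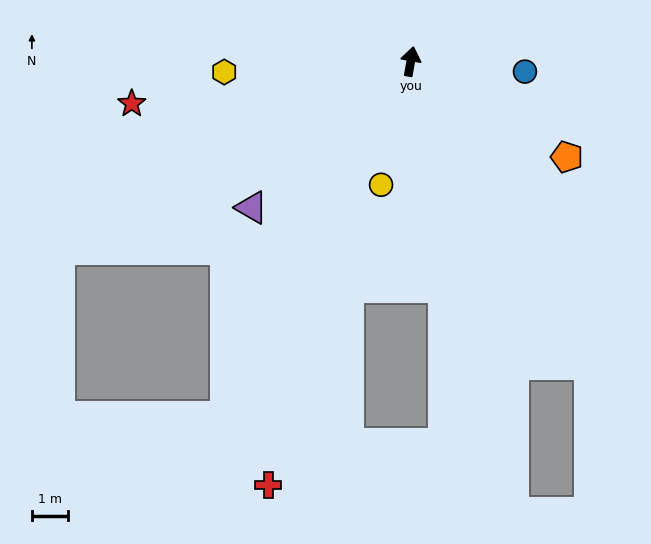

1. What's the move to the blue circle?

turn right 85°, forward 3.1 m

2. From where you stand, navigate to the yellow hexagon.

turn left 103°, forward 5.1 m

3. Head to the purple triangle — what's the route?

turn left 143°, forward 5.9 m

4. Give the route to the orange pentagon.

turn right 111°, forward 5.0 m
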